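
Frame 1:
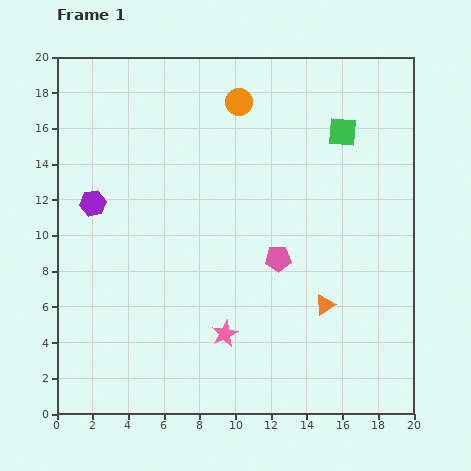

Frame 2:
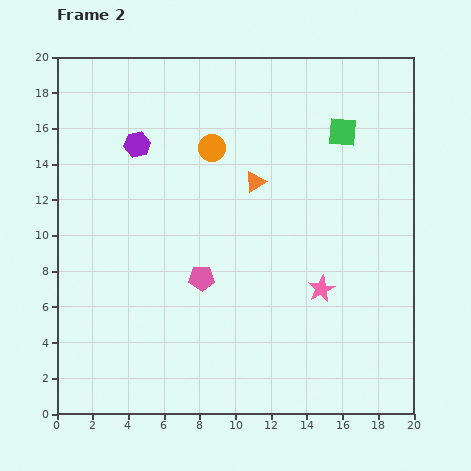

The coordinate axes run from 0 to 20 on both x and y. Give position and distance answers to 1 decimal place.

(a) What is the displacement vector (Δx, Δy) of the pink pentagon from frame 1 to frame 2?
(-4.3, -1.1)

The pink pentagon was at (12.4, 8.7) in frame 1 and (8.1, 7.6) in frame 2.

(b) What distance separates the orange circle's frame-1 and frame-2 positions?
3.0

The orange circle moved from (10.2, 17.5) to (8.7, 14.9), a distance of √(1.5² + 2.6²) ≈ 3.0.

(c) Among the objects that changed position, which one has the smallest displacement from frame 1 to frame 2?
the orange circle

(moved 3.0)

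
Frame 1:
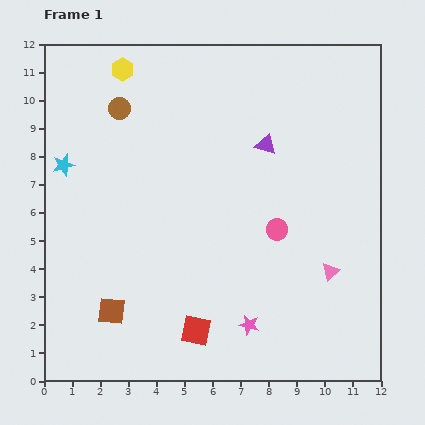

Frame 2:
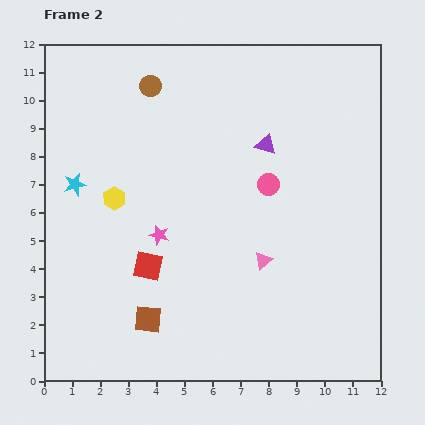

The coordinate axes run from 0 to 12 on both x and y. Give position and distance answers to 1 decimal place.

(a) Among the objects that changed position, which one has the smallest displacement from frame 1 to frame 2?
the cyan star

(moved 0.8)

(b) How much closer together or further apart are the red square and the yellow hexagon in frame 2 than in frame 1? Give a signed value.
-7.0

Distance in frame 1: 9.7. Distance in frame 2: 2.7.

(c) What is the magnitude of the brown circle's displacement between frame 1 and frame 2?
1.4

The brown circle moved from (2.7, 9.7) to (3.8, 10.5), a distance of √(1.1² + 0.8²) ≈ 1.4.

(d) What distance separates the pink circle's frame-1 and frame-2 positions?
1.6

The pink circle moved from (8.3, 5.4) to (8.0, 7.0), a distance of √(0.3² + 1.6²) ≈ 1.6.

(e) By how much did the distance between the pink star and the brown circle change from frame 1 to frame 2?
-3.7

Distance in frame 1: 9.0. Distance in frame 2: 5.3.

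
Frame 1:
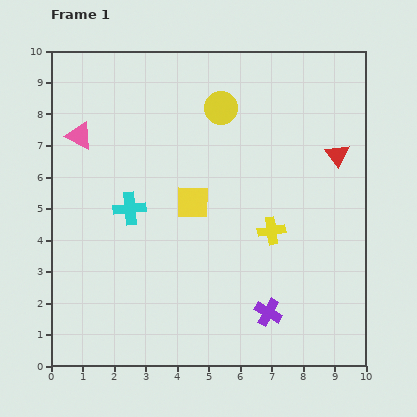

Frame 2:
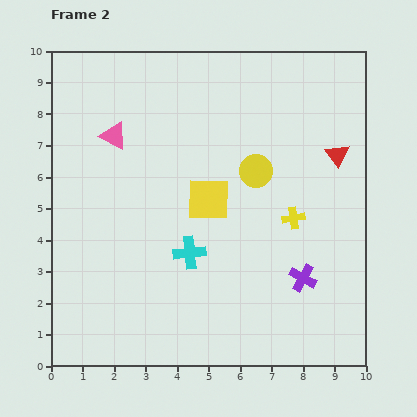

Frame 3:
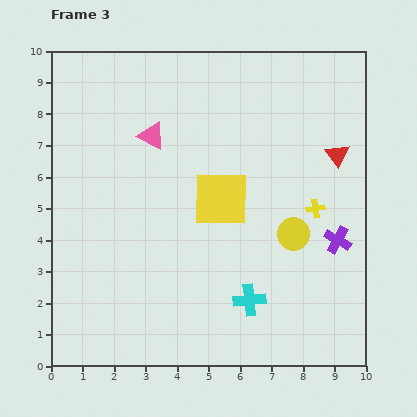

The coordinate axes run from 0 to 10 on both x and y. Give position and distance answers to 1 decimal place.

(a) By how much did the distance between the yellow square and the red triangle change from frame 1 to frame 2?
-0.5

Distance in frame 1: 4.8. Distance in frame 2: 4.3.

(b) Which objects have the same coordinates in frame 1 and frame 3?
the red triangle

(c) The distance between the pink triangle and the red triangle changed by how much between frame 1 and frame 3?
-2.3

Distance in frame 1: 8.2. Distance in frame 3: 5.9.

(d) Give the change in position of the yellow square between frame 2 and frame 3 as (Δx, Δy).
(0.4, 0.0)

The yellow square was at (5.0, 5.3) in frame 2 and (5.4, 5.3) in frame 3.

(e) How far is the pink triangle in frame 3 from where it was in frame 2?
1.2

The pink triangle moved from (2.0, 7.3) to (3.2, 7.3), a distance of √(1.2² + 0.0²) ≈ 1.2.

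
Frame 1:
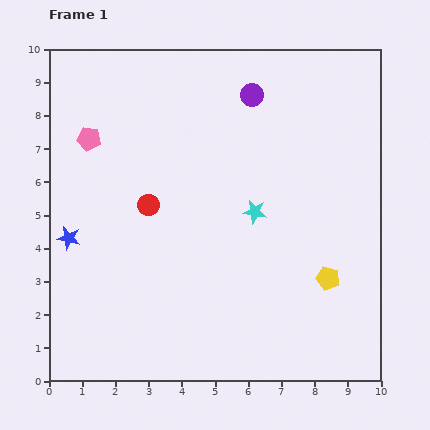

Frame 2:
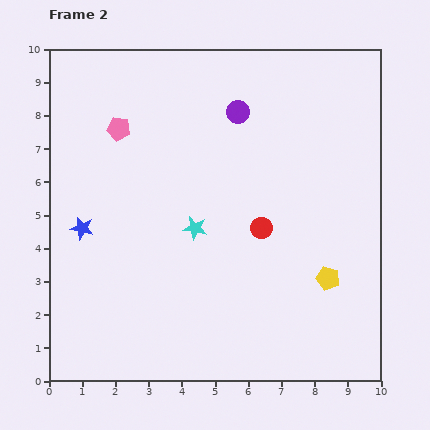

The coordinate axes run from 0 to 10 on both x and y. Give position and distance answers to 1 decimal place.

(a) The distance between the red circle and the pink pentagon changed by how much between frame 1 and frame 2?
+2.5

Distance in frame 1: 2.7. Distance in frame 2: 5.2.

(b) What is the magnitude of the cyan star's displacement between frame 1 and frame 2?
1.9

The cyan star moved from (6.2, 5.1) to (4.4, 4.6), a distance of √(1.8² + 0.5²) ≈ 1.9.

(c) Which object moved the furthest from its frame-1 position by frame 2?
the red circle

(moved 3.5; next 1.9)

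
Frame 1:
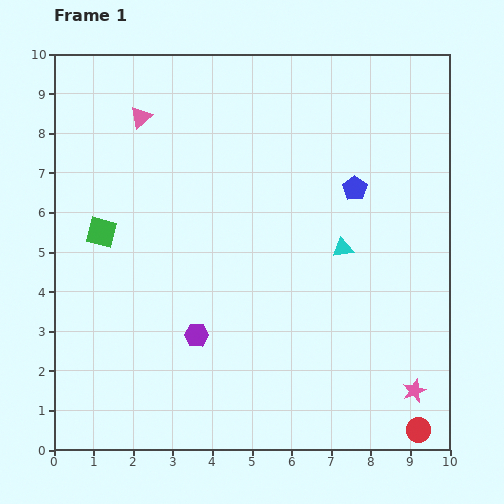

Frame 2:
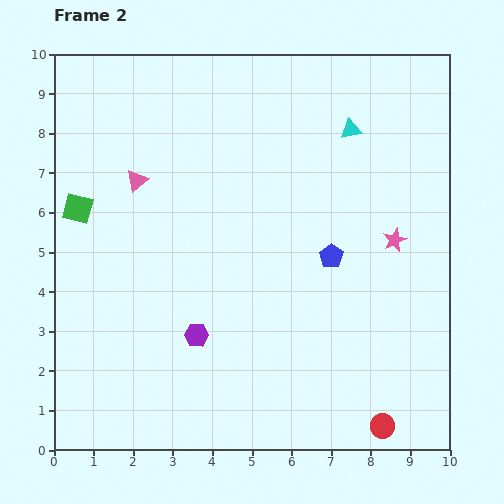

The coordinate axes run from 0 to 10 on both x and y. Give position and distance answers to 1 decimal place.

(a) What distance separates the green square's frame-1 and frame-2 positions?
0.8

The green square moved from (1.2, 5.5) to (0.6, 6.1), a distance of √(0.6² + 0.6²) ≈ 0.8.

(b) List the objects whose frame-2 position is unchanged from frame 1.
the purple hexagon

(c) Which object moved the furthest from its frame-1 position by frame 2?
the pink star

(moved 3.8; next 3.0)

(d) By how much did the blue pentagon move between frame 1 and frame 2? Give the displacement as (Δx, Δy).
(-0.6, -1.7)

The blue pentagon was at (7.6, 6.6) in frame 1 and (7.0, 4.9) in frame 2.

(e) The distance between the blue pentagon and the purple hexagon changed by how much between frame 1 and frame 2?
-1.5

Distance in frame 1: 5.4. Distance in frame 2: 3.9.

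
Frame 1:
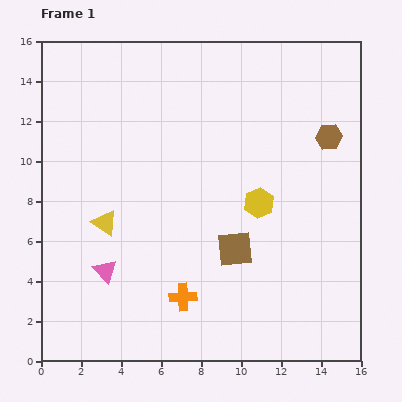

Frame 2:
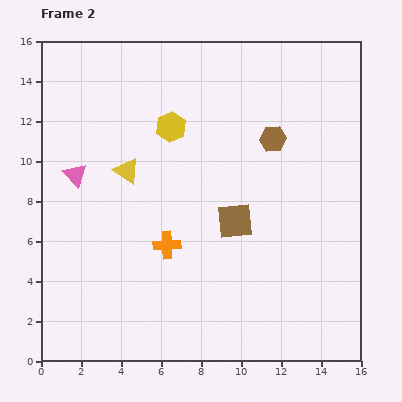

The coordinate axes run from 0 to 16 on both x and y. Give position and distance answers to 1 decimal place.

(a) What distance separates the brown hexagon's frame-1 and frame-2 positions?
2.8

The brown hexagon moved from (14.4, 11.2) to (11.6, 11.1), a distance of √(2.8² + 0.1²) ≈ 2.8.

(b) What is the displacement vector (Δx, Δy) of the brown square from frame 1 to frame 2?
(0.0, 1.4)

The brown square was at (9.7, 5.6) in frame 1 and (9.7, 7.0) in frame 2.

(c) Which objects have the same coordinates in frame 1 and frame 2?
none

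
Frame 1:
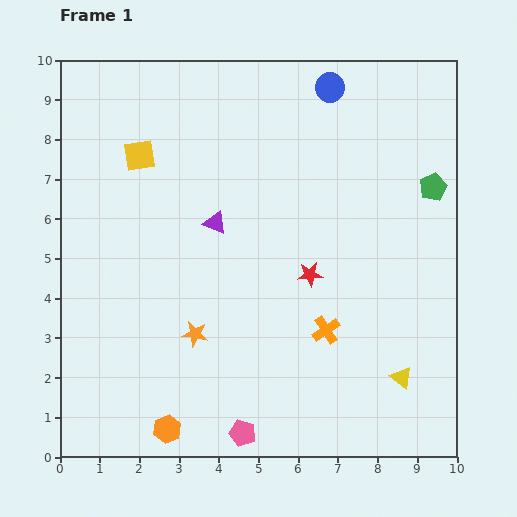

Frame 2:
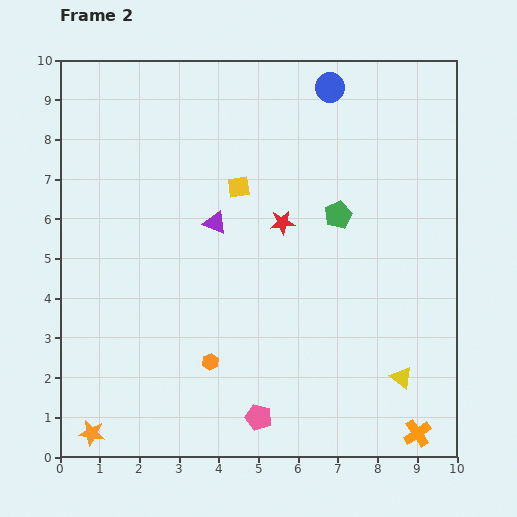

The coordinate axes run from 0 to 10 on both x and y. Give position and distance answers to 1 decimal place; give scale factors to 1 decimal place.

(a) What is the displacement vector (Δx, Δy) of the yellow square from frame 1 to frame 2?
(2.5, -0.8)

The yellow square was at (2.0, 7.6) in frame 1 and (4.5, 6.8) in frame 2.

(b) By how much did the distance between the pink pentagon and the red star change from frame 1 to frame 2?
+0.6

Distance in frame 1: 4.3. Distance in frame 2: 4.9.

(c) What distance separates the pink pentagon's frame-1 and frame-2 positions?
0.6

The pink pentagon moved from (4.6, 0.6) to (5.0, 1.0), a distance of √(0.4² + 0.4²) ≈ 0.6.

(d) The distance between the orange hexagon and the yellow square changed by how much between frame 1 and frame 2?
-2.4

Distance in frame 1: 6.9. Distance in frame 2: 4.5.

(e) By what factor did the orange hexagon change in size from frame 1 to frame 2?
0.6×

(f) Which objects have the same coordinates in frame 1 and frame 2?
the blue circle, the yellow triangle, the purple triangle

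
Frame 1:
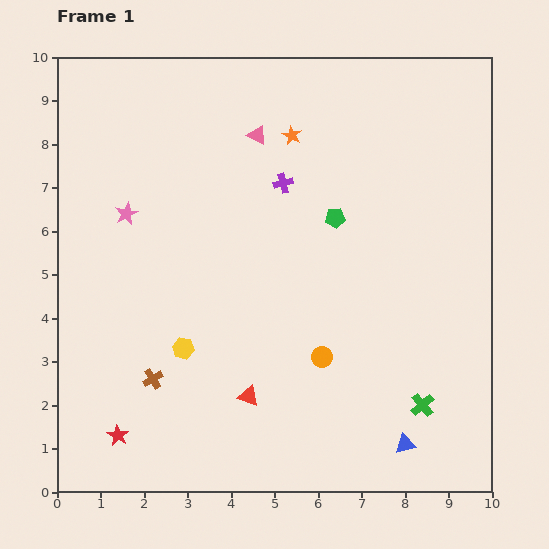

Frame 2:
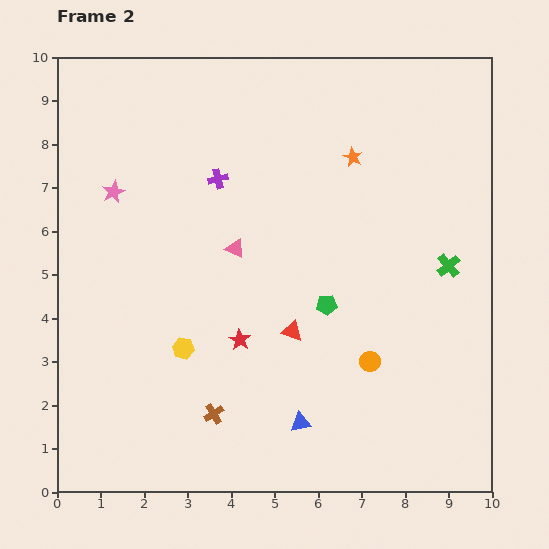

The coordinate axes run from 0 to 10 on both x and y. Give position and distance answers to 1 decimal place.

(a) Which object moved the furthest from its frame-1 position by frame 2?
the red star

(moved 3.6; next 3.3)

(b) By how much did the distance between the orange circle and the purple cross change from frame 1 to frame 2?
+1.4

Distance in frame 1: 4.1. Distance in frame 2: 5.5.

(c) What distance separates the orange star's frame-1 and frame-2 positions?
1.5

The orange star moved from (5.4, 8.2) to (6.8, 7.7), a distance of √(1.4² + 0.5²) ≈ 1.5.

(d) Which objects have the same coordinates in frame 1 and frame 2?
the yellow hexagon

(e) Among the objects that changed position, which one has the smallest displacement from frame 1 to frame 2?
the pink star

(moved 0.6)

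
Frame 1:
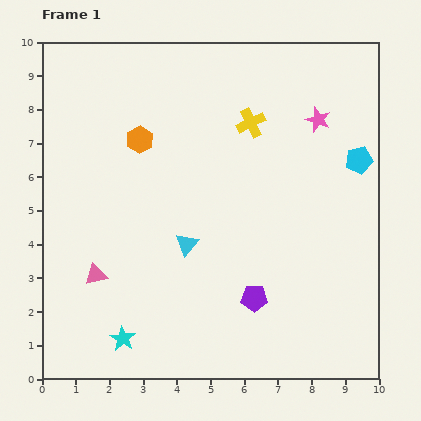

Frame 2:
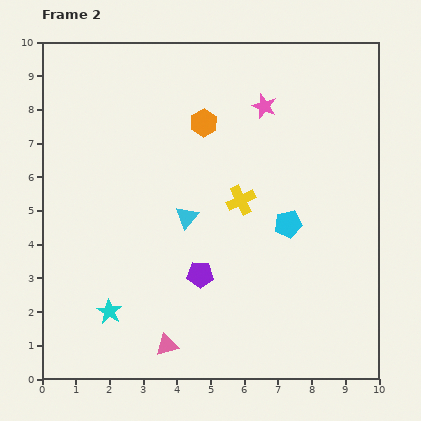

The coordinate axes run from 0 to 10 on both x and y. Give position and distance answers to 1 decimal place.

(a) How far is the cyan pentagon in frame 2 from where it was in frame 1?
2.8

The cyan pentagon moved from (9.4, 6.5) to (7.3, 4.6), a distance of √(2.1² + 1.9²) ≈ 2.8.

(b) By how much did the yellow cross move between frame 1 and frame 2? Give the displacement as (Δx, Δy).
(-0.3, -2.3)

The yellow cross was at (6.2, 7.6) in frame 1 and (5.9, 5.3) in frame 2.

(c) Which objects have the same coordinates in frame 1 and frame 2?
none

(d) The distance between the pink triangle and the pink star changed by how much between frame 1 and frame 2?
-0.3

Distance in frame 1: 8.0. Distance in frame 2: 7.7.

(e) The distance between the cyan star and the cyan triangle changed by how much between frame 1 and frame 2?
+0.2

Distance in frame 1: 3.4. Distance in frame 2: 3.6.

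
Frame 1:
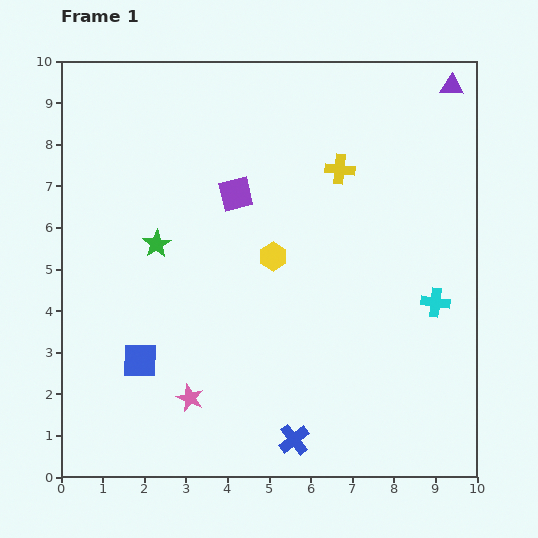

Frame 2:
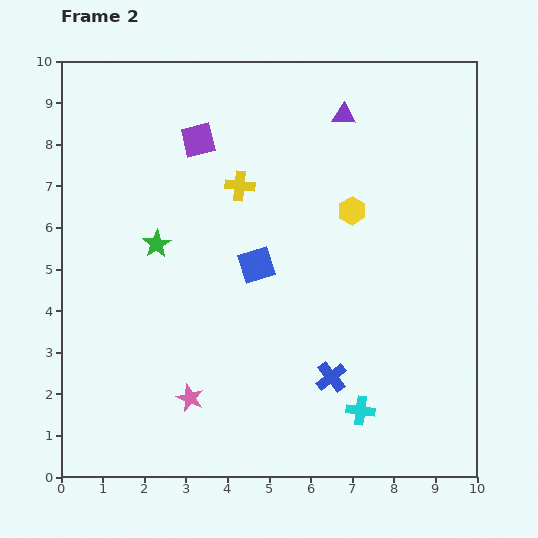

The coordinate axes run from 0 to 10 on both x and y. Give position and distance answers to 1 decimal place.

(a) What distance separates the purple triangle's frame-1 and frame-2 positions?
2.7

The purple triangle moved from (9.4, 9.4) to (6.8, 8.7), a distance of √(2.6² + 0.7²) ≈ 2.7.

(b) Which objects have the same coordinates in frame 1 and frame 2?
the green star, the pink star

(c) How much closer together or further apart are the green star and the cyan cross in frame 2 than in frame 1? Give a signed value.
-0.5

Distance in frame 1: 6.8. Distance in frame 2: 6.3.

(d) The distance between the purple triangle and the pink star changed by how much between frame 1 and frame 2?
-2.1

Distance in frame 1: 9.8. Distance in frame 2: 7.7.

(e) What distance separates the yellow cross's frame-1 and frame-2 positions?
2.4

The yellow cross moved from (6.7, 7.4) to (4.3, 7.0), a distance of √(2.4² + 0.4²) ≈ 2.4.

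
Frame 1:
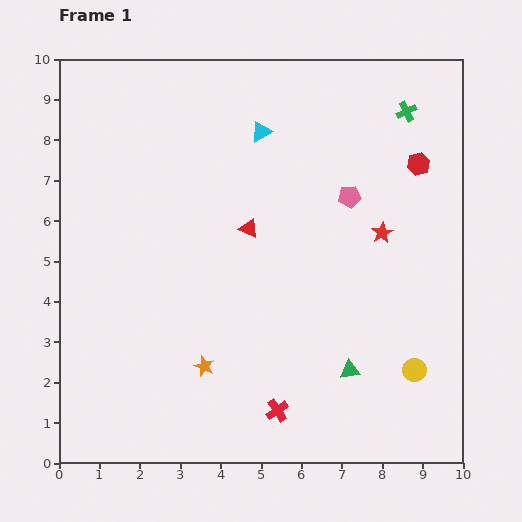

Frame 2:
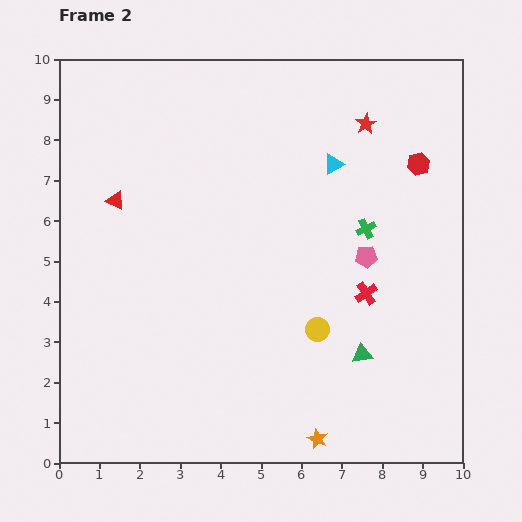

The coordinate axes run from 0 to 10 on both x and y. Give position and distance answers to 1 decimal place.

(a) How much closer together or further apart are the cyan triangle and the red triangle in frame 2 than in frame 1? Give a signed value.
+3.1

Distance in frame 1: 2.4. Distance in frame 2: 5.5.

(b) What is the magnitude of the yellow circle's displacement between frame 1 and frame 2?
2.6

The yellow circle moved from (8.8, 2.3) to (6.4, 3.3), a distance of √(2.4² + 1.0²) ≈ 2.6.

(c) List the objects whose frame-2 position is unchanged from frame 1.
the red hexagon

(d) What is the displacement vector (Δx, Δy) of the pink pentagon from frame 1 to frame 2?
(0.4, -1.5)

The pink pentagon was at (7.2, 6.6) in frame 1 and (7.6, 5.1) in frame 2.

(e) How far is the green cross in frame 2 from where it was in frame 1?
3.1

The green cross moved from (8.6, 8.7) to (7.6, 5.8), a distance of √(1.0² + 2.9²) ≈ 3.1.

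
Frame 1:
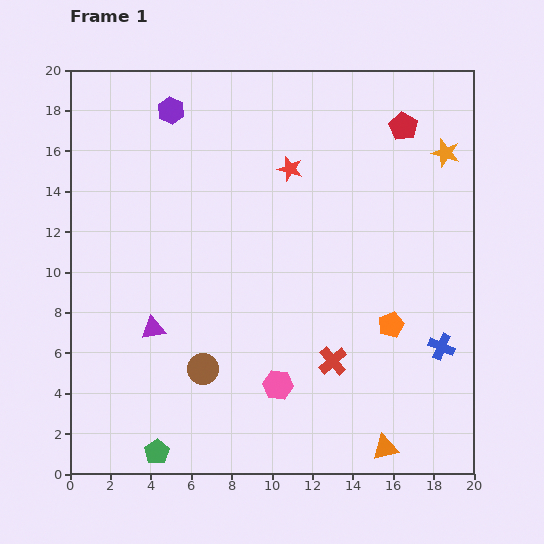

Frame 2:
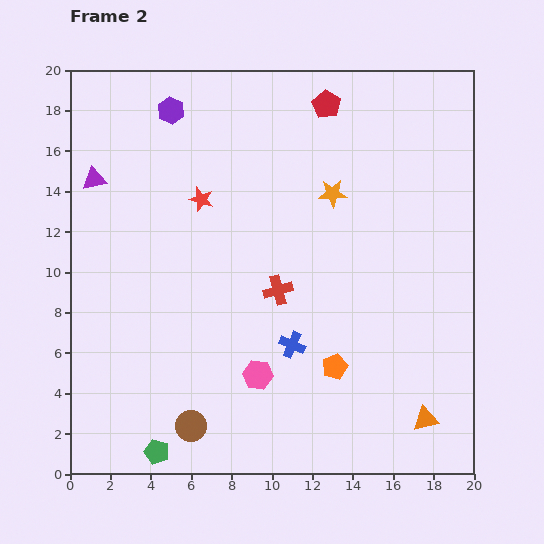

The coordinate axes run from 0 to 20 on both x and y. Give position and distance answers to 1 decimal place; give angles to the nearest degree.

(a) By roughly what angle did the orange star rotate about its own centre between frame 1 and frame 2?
20° counter-clockwise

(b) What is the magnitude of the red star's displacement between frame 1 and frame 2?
4.6

The red star moved from (10.9, 15.1) to (6.5, 13.6), a distance of √(4.4² + 1.5²) ≈ 4.6.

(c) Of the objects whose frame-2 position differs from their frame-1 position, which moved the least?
the pink hexagon

(moved 1.1)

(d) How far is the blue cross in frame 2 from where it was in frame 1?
7.4

The blue cross moved from (18.4, 6.3) to (11.0, 6.4), a distance of √(7.4² + 0.1²) ≈ 7.4.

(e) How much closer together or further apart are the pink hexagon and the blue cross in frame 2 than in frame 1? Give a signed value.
-6.0

Distance in frame 1: 8.3. Distance in frame 2: 2.3.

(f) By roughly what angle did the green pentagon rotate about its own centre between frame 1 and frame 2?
21° counter-clockwise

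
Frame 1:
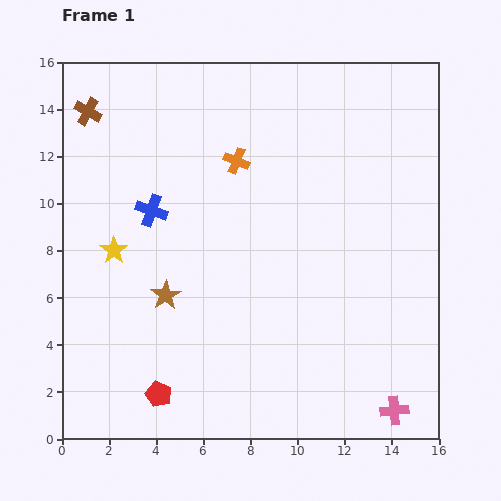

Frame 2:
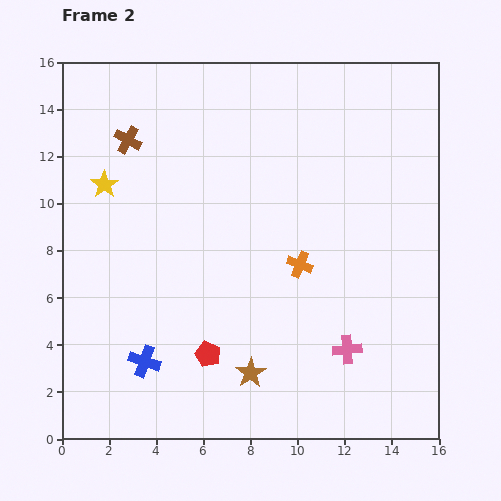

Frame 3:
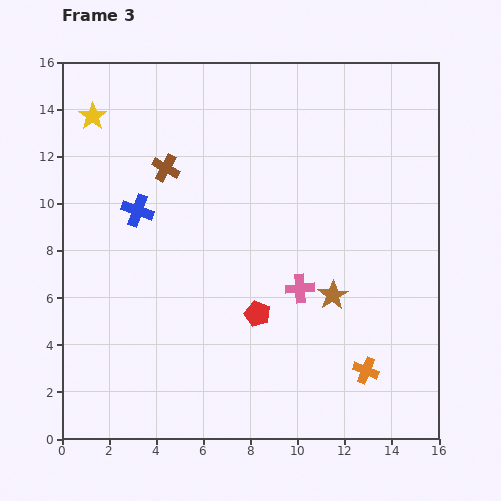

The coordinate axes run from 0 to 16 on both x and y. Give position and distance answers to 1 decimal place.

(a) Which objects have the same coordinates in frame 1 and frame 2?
none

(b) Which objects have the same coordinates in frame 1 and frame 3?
none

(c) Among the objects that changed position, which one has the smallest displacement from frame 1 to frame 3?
the blue cross

(moved 0.6)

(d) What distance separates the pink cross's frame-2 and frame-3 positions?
3.3

The pink cross moved from (12.1, 3.8) to (10.1, 6.4), a distance of √(2.0² + 2.6²) ≈ 3.3.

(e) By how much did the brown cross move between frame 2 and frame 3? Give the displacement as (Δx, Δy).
(1.6, -1.2)

The brown cross was at (2.8, 12.7) in frame 2 and (4.4, 11.5) in frame 3.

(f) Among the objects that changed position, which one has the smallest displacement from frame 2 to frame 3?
the brown cross

(moved 2.0)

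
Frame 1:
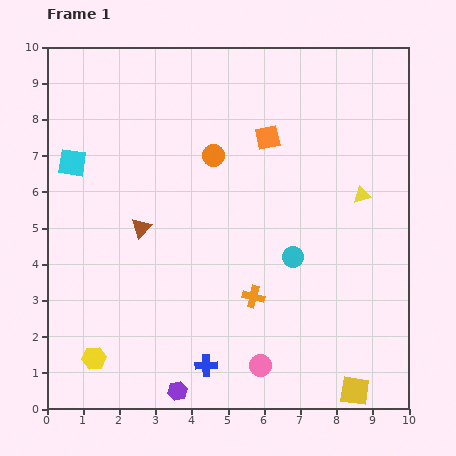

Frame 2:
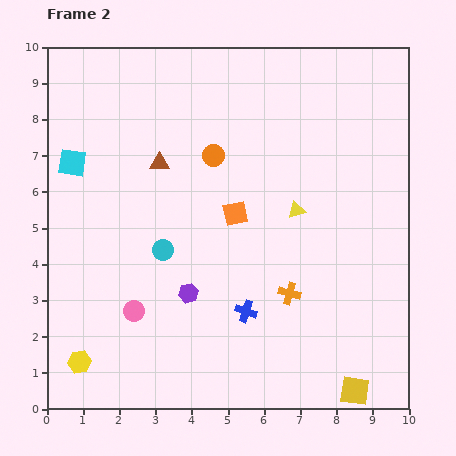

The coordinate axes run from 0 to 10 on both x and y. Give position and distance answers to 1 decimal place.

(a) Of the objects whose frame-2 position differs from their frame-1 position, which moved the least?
the yellow hexagon

(moved 0.4)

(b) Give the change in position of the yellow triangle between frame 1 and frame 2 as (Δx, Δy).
(-1.8, -0.4)

The yellow triangle was at (8.7, 5.9) in frame 1 and (6.9, 5.5) in frame 2.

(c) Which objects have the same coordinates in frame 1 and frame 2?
the cyan square, the yellow square, the orange circle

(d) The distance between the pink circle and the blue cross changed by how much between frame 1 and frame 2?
+1.6

Distance in frame 1: 1.5. Distance in frame 2: 3.1.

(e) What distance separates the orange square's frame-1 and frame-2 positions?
2.3

The orange square moved from (6.1, 7.5) to (5.2, 5.4), a distance of √(0.9² + 2.1²) ≈ 2.3.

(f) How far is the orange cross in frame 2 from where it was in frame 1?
1.0

The orange cross moved from (5.7, 3.1) to (6.7, 3.2), a distance of √(1.0² + 0.1²) ≈ 1.0.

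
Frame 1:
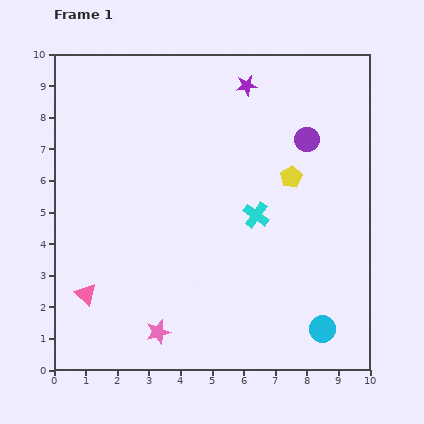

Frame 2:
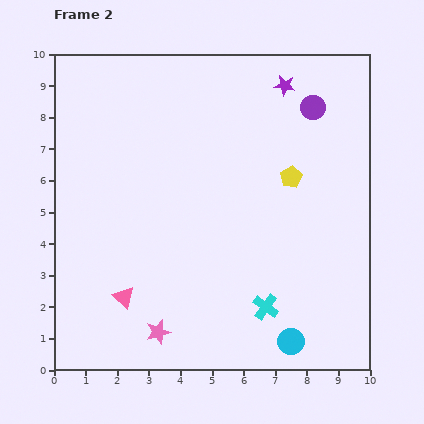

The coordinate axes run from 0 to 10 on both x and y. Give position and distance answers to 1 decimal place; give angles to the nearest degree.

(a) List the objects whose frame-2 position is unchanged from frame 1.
the pink star, the yellow pentagon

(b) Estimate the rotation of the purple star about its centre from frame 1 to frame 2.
17° clockwise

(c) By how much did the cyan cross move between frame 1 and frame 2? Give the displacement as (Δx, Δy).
(0.3, -2.9)

The cyan cross was at (6.4, 4.9) in frame 1 and (6.7, 2.0) in frame 2.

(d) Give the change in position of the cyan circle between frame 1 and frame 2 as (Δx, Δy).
(-1.0, -0.4)

The cyan circle was at (8.5, 1.3) in frame 1 and (7.5, 0.9) in frame 2.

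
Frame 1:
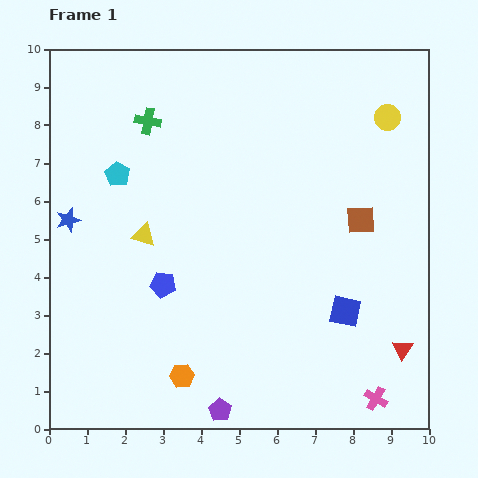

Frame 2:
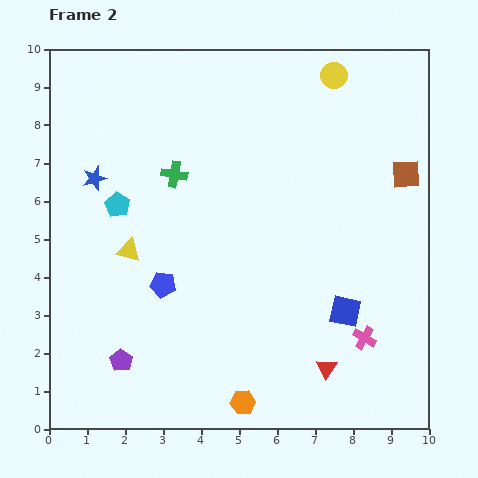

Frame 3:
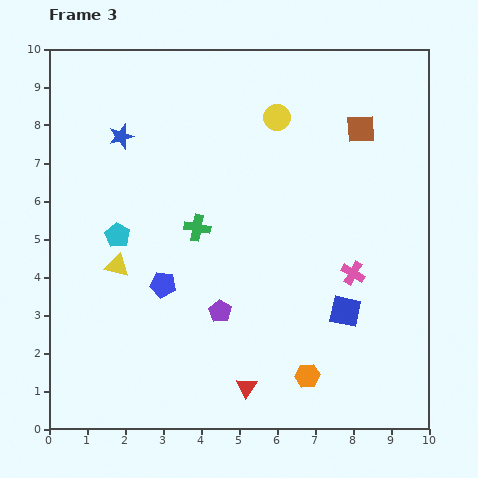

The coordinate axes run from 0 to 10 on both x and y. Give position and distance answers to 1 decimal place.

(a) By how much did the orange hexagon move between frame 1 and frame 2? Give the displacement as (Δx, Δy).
(1.6, -0.7)

The orange hexagon was at (3.5, 1.4) in frame 1 and (5.1, 0.7) in frame 2.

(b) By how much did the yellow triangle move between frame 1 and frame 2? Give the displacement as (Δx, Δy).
(-0.4, -0.4)

The yellow triangle was at (2.5, 5.1) in frame 1 and (2.1, 4.7) in frame 2.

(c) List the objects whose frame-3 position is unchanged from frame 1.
the blue square, the blue pentagon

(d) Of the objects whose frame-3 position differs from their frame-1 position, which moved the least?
the yellow triangle

(moved 1.1)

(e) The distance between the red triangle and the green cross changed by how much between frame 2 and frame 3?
-2.1

Distance in frame 2: 6.5. Distance in frame 3: 4.4.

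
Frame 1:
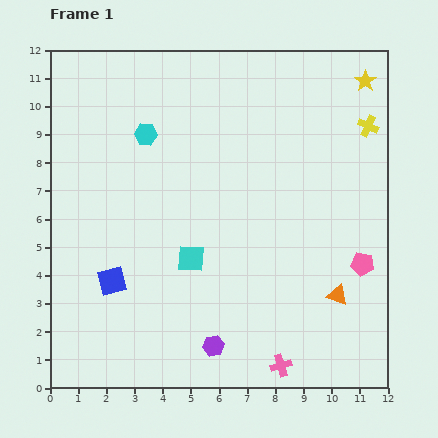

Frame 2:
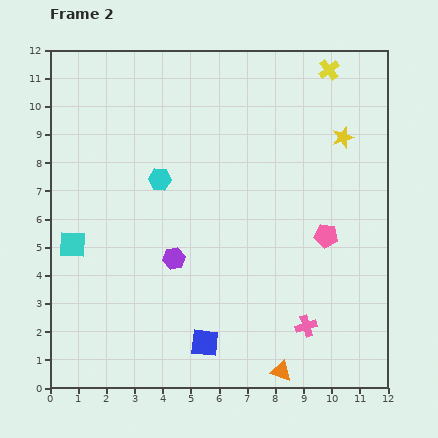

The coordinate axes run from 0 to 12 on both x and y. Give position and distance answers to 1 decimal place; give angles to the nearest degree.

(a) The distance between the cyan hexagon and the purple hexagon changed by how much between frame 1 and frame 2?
-5.1

Distance in frame 1: 7.9. Distance in frame 2: 2.8.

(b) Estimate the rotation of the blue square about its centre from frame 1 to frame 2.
19° clockwise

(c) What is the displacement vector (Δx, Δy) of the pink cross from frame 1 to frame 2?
(0.9, 1.4)

The pink cross was at (8.2, 0.8) in frame 1 and (9.1, 2.2) in frame 2.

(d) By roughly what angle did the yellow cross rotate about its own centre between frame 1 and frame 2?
27° clockwise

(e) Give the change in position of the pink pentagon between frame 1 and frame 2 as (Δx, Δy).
(-1.3, 1.0)

The pink pentagon was at (11.1, 4.4) in frame 1 and (9.8, 5.4) in frame 2.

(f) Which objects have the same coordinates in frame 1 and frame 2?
none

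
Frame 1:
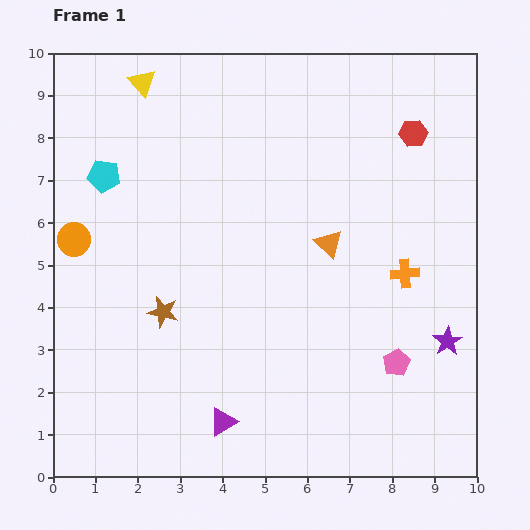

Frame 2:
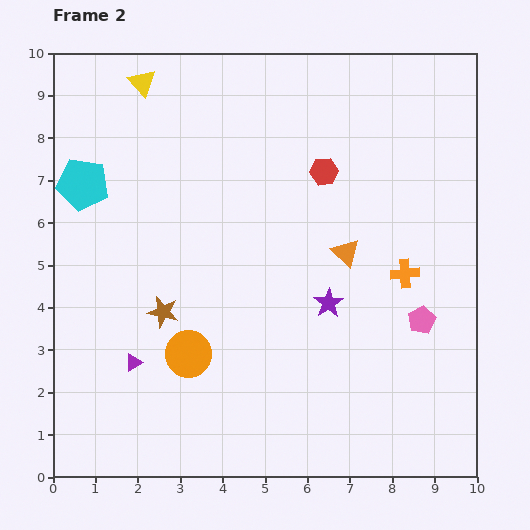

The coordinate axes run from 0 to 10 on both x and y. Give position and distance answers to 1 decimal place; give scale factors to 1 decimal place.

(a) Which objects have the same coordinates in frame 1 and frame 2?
the brown star, the orange cross, the yellow triangle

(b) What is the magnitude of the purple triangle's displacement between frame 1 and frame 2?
2.5

The purple triangle moved from (4.0, 1.3) to (1.9, 2.7), a distance of √(2.1² + 1.4²) ≈ 2.5.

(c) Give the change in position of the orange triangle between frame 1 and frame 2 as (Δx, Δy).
(0.4, -0.2)

The orange triangle was at (6.5, 5.5) in frame 1 and (6.9, 5.3) in frame 2.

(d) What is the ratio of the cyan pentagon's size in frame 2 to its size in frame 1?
1.6×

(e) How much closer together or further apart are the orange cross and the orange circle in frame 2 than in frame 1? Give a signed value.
-2.4

Distance in frame 1: 7.8. Distance in frame 2: 5.4.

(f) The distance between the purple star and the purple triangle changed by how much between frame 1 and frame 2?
-0.8

Distance in frame 1: 5.6. Distance in frame 2: 4.8.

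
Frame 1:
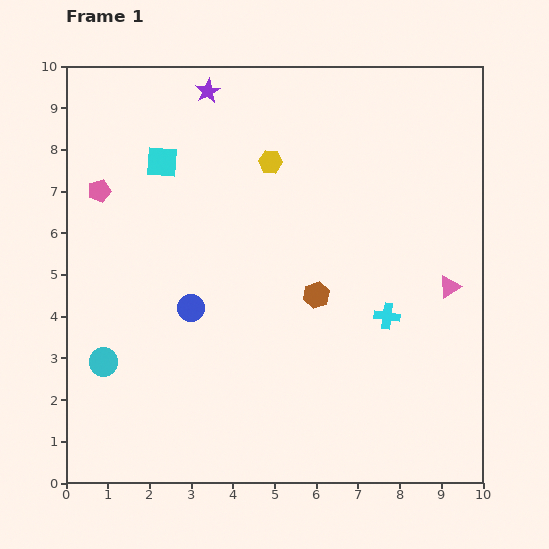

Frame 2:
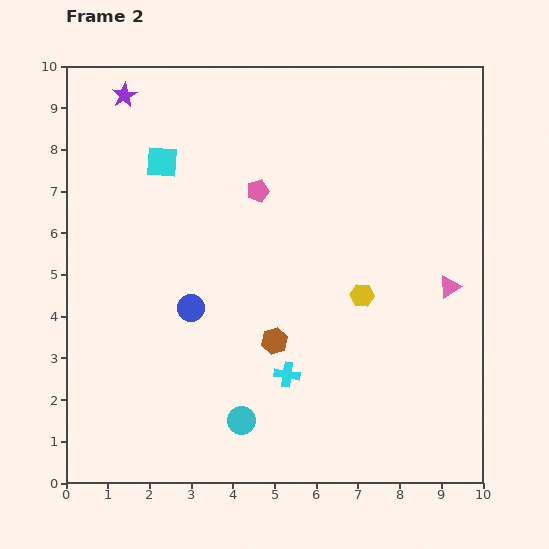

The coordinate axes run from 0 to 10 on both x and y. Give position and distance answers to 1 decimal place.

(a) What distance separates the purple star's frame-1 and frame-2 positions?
2.0

The purple star moved from (3.4, 9.4) to (1.4, 9.3), a distance of √(2.0² + 0.1²) ≈ 2.0.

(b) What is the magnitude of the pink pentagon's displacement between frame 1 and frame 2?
3.8

The pink pentagon moved from (0.8, 7.0) to (4.6, 7.0), a distance of √(3.8² + 0.0²) ≈ 3.8.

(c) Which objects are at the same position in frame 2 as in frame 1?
the pink triangle, the blue circle, the cyan square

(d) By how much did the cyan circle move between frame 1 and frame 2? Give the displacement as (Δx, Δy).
(3.3, -1.4)

The cyan circle was at (0.9, 2.9) in frame 1 and (4.2, 1.5) in frame 2.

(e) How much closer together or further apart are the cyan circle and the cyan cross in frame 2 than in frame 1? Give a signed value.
-5.3

Distance in frame 1: 6.9. Distance in frame 2: 1.6.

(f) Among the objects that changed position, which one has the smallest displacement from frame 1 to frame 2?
the brown hexagon

(moved 1.5)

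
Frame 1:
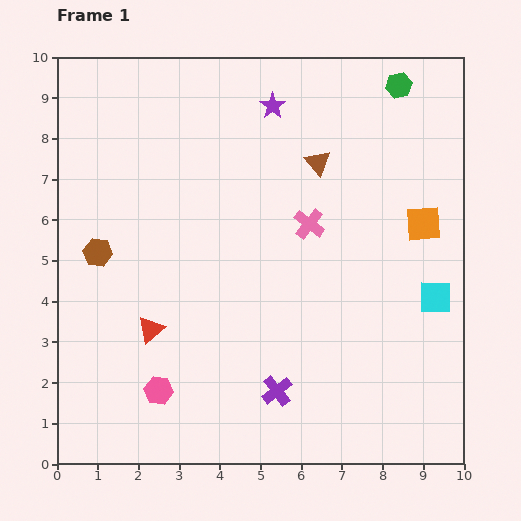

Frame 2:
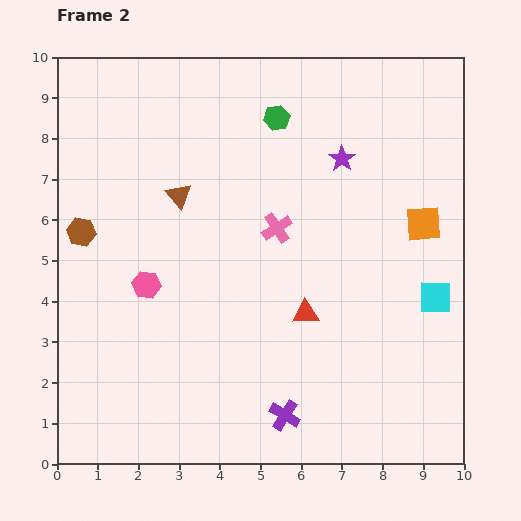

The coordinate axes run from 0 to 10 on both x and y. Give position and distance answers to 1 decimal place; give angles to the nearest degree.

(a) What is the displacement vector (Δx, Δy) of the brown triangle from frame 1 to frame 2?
(-3.4, -0.8)

The brown triangle was at (6.4, 7.4) in frame 1 and (3.0, 6.6) in frame 2.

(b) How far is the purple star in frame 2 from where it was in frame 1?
2.1

The purple star moved from (5.3, 8.8) to (7.0, 7.5), a distance of √(1.7² + 1.3²) ≈ 2.1.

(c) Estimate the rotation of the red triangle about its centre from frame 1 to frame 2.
39° clockwise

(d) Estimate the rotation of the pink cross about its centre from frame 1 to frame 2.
19° clockwise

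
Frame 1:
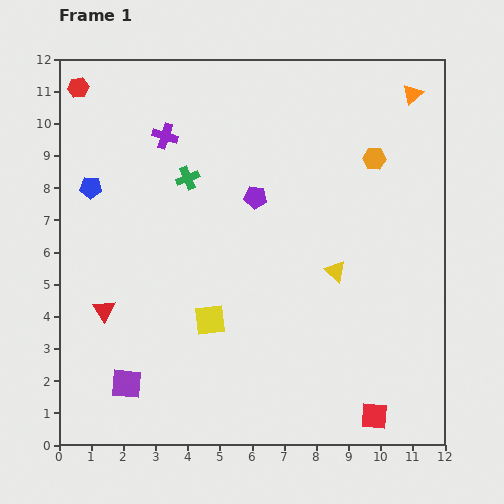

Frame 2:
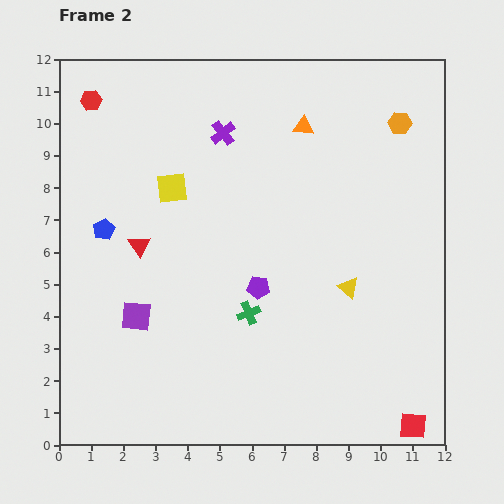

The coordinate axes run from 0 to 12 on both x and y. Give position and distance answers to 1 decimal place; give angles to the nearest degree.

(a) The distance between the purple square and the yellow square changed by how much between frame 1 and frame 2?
+0.8

Distance in frame 1: 3.3. Distance in frame 2: 4.1.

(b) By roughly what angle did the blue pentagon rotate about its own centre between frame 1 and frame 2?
31° counter-clockwise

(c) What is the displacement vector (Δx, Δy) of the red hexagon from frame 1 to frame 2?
(0.4, -0.4)

The red hexagon was at (0.6, 11.1) in frame 1 and (1.0, 10.7) in frame 2.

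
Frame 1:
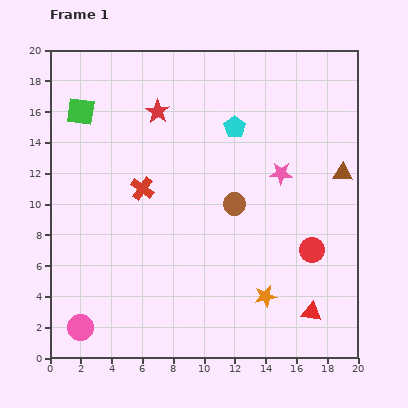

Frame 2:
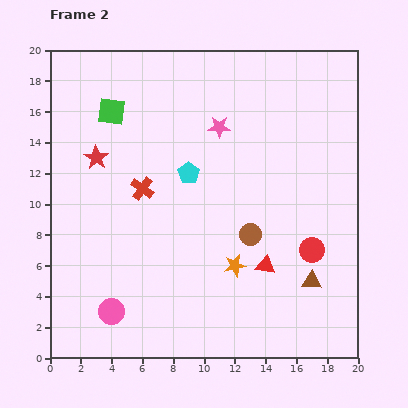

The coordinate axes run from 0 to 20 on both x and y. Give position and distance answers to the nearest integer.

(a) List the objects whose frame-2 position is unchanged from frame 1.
the red circle, the red cross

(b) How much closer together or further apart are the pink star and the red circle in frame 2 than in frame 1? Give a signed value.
+5

Distance in frame 1: 5. Distance in frame 2: 10.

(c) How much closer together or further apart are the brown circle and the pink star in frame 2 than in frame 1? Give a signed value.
+3

Distance in frame 1: 4. Distance in frame 2: 7.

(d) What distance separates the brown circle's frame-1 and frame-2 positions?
2

The brown circle moved from (12, 10) to (13, 8), a distance of √(1² + 2²) ≈ 2.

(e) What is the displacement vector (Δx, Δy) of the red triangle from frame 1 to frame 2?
(-3, 3)

The red triangle was at (17, 3) in frame 1 and (14, 6) in frame 2.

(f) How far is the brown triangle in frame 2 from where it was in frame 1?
7

The brown triangle moved from (19, 12) to (17, 5), a distance of √(2² + 7²) ≈ 7.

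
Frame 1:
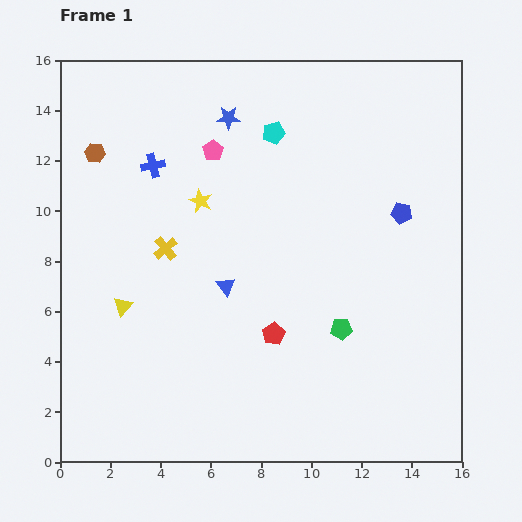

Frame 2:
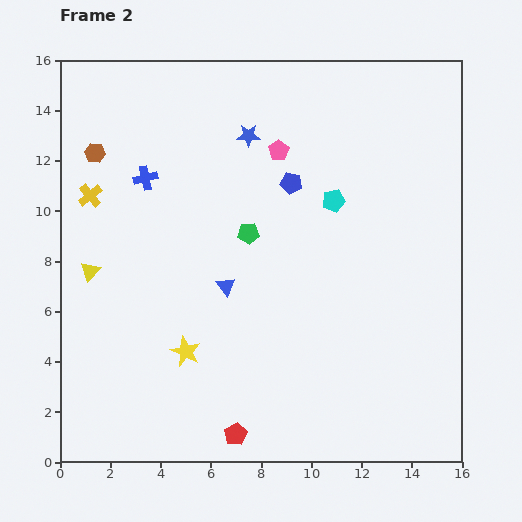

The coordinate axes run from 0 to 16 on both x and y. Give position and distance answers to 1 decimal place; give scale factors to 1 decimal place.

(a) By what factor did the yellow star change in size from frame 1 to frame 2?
1.3×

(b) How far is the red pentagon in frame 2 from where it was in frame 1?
4.3

The red pentagon moved from (8.5, 5.1) to (7.0, 1.1), a distance of √(1.5² + 4.0²) ≈ 4.3.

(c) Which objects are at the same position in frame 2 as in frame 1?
the blue triangle, the brown hexagon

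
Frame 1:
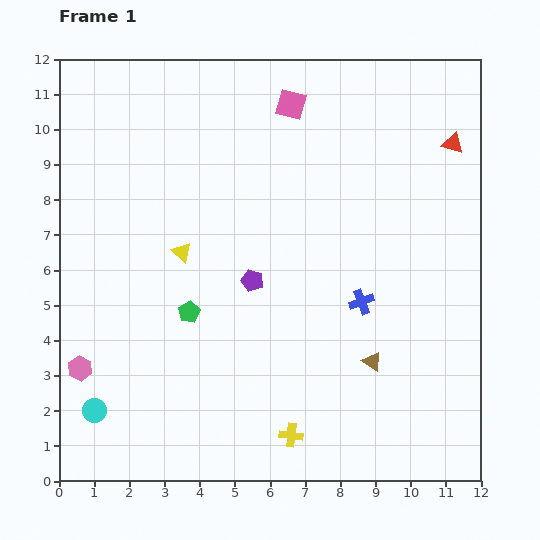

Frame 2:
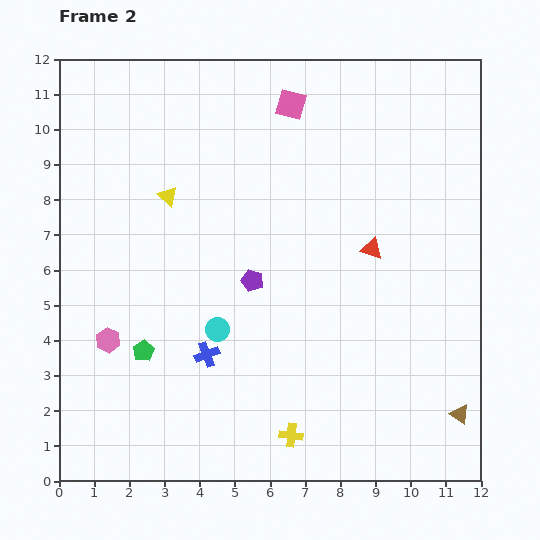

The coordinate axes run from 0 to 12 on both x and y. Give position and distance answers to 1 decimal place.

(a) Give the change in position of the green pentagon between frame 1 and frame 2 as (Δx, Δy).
(-1.3, -1.1)

The green pentagon was at (3.7, 4.8) in frame 1 and (2.4, 3.7) in frame 2.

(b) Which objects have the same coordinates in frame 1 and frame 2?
the purple pentagon, the pink square, the yellow cross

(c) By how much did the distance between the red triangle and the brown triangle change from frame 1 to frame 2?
-1.3

Distance in frame 1: 6.6. Distance in frame 2: 5.3.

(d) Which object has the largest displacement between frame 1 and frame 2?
the blue cross

(moved 4.6; next 4.2)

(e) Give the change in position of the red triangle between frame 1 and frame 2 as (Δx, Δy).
(-2.3, -3.0)

The red triangle was at (11.2, 9.6) in frame 1 and (8.9, 6.6) in frame 2.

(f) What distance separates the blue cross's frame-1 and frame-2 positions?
4.6

The blue cross moved from (8.6, 5.1) to (4.2, 3.6), a distance of √(4.4² + 1.5²) ≈ 4.6.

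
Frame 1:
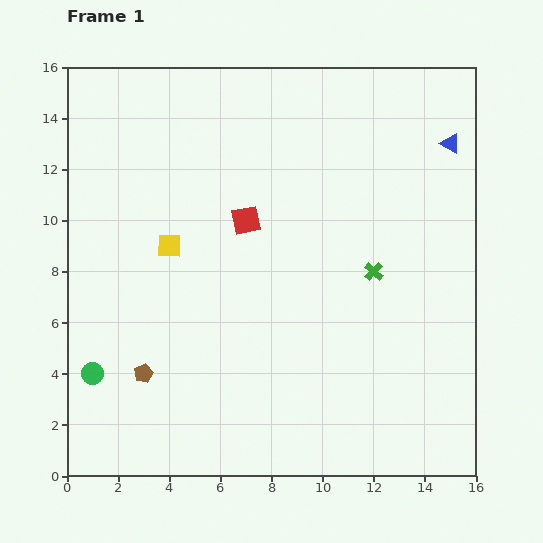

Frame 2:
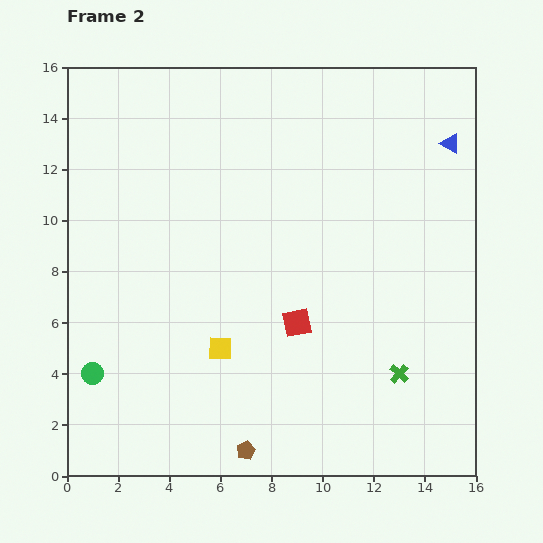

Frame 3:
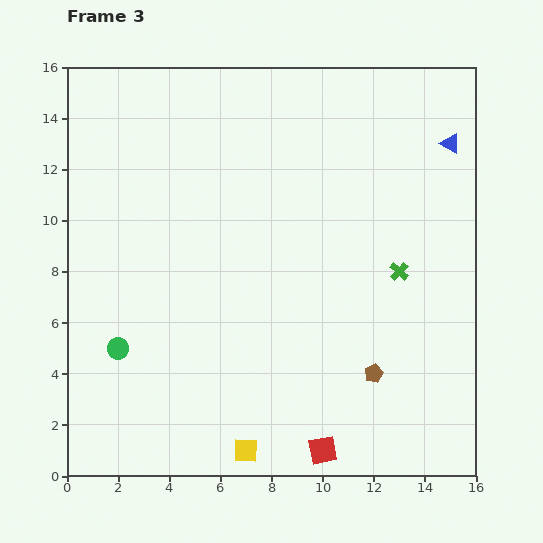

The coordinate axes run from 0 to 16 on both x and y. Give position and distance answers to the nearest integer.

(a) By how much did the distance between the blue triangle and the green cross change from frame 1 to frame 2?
+3

Distance in frame 1: 6. Distance in frame 2: 9.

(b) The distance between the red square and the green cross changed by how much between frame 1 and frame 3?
+3

Distance in frame 1: 5. Distance in frame 3: 8.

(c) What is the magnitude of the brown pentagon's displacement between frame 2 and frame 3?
6

The brown pentagon moved from (7, 1) to (12, 4), a distance of √(5² + 3²) ≈ 6.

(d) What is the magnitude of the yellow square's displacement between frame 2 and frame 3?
4

The yellow square moved from (6, 5) to (7, 1), a distance of √(1² + 4²) ≈ 4.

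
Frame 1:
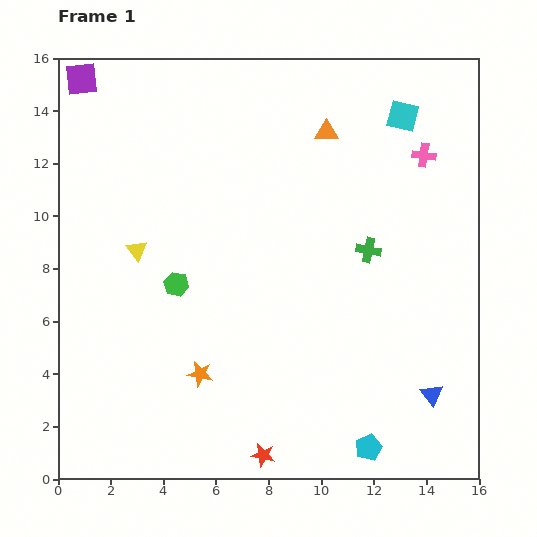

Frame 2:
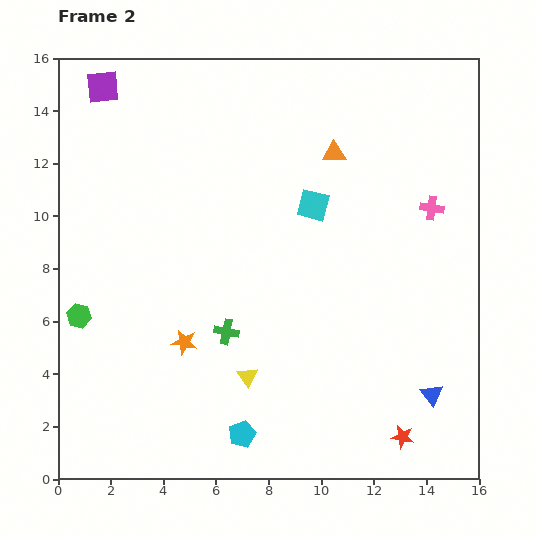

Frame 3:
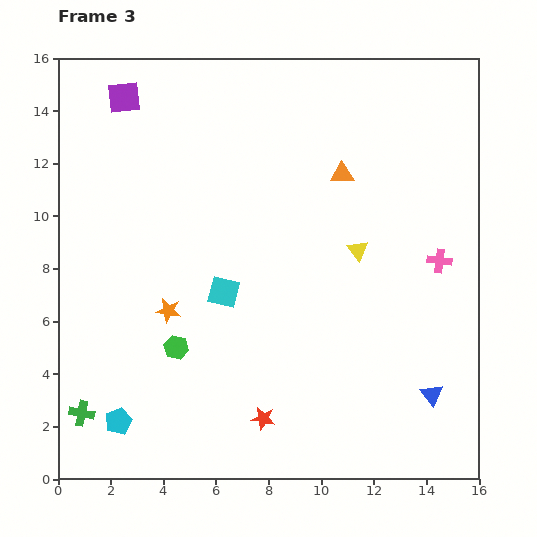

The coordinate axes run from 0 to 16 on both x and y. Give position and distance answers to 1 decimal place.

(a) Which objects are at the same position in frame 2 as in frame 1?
the blue triangle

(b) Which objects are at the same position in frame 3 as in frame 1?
the blue triangle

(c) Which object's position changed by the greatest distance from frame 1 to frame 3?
the green cross

(moved 12.5; next 9.6)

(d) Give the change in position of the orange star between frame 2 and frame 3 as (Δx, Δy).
(-0.6, 1.2)

The orange star was at (4.8, 5.2) in frame 2 and (4.2, 6.4) in frame 3.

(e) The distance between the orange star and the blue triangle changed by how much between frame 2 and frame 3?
+0.9

Distance in frame 2: 9.6. Distance in frame 3: 10.5.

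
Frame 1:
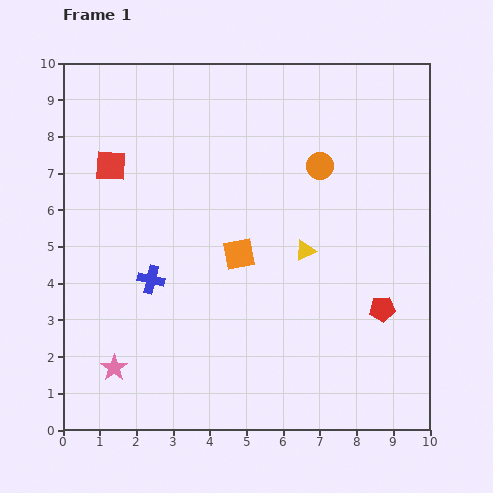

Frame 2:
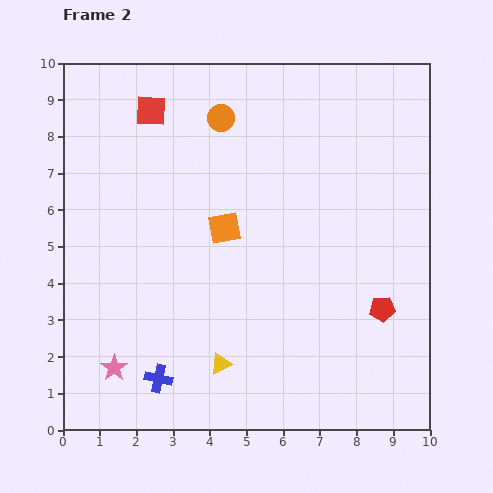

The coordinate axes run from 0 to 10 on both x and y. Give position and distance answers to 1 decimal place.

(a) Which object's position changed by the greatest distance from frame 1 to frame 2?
the yellow triangle

(moved 3.9; next 3.0)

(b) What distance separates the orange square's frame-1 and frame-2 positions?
0.8

The orange square moved from (4.8, 4.8) to (4.4, 5.5), a distance of √(0.4² + 0.7²) ≈ 0.8.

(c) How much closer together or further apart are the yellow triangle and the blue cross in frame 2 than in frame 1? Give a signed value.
-2.6

Distance in frame 1: 4.3. Distance in frame 2: 1.7.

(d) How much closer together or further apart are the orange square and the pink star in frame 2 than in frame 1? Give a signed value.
+0.2

Distance in frame 1: 4.6. Distance in frame 2: 4.8.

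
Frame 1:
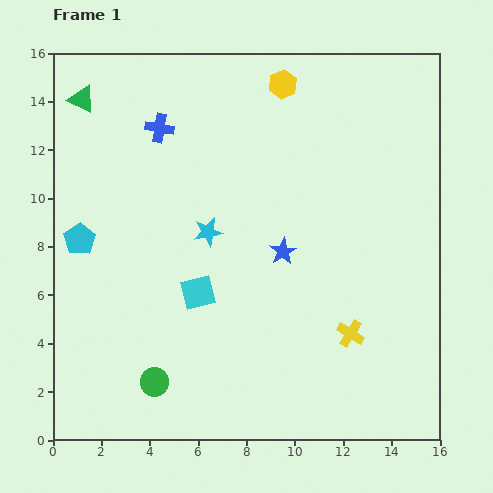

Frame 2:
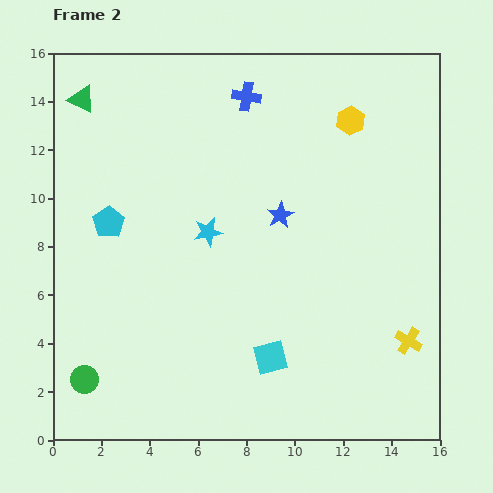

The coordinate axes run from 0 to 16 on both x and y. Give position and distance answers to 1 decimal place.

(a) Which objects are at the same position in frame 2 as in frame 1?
the green triangle, the cyan star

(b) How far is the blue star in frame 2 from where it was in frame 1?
1.5

The blue star moved from (9.5, 7.8) to (9.4, 9.3), a distance of √(0.1² + 1.5²) ≈ 1.5.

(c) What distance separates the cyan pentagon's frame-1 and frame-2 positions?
1.4

The cyan pentagon moved from (1.1, 8.3) to (2.3, 9.0), a distance of √(1.2² + 0.7²) ≈ 1.4.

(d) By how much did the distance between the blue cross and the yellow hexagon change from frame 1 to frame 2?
-1.0

Distance in frame 1: 5.4. Distance in frame 2: 4.4.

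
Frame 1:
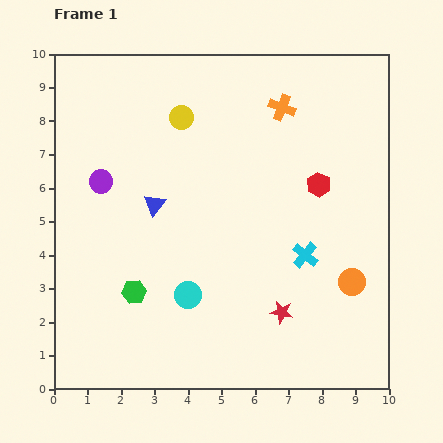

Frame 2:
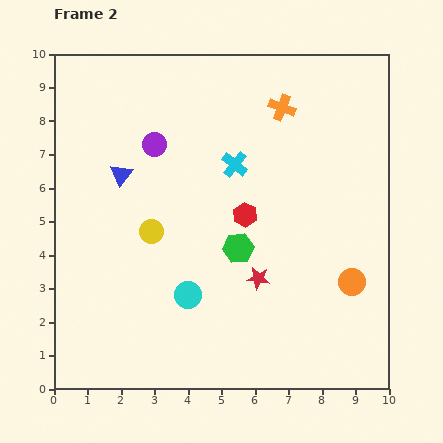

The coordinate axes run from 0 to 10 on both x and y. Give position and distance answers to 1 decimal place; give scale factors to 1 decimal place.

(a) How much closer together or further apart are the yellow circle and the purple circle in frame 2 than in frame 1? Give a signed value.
-0.5

Distance in frame 1: 3.1. Distance in frame 2: 2.6.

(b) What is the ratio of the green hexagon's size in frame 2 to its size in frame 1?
1.3×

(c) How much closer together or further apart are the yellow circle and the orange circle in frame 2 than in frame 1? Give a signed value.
-0.9

Distance in frame 1: 7.1. Distance in frame 2: 6.2.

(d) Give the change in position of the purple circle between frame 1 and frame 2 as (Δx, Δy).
(1.6, 1.1)

The purple circle was at (1.4, 6.2) in frame 1 and (3.0, 7.3) in frame 2.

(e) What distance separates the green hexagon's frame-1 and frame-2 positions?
3.4

The green hexagon moved from (2.4, 2.9) to (5.5, 4.2), a distance of √(3.1² + 1.3²) ≈ 3.4.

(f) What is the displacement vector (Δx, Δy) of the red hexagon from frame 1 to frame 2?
(-2.2, -0.9)

The red hexagon was at (7.9, 6.1) in frame 1 and (5.7, 5.2) in frame 2.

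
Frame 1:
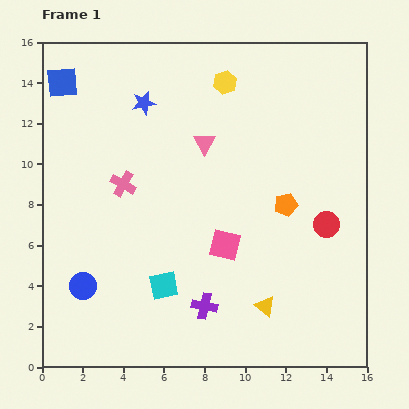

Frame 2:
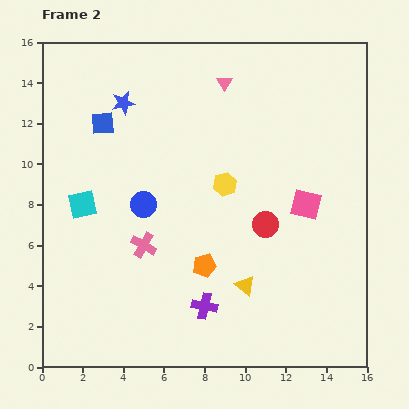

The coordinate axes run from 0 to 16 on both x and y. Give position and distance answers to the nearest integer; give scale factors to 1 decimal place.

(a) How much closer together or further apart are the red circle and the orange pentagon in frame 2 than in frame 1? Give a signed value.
+2

Distance in frame 1: 2. Distance in frame 2: 4.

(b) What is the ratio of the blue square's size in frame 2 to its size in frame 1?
0.7×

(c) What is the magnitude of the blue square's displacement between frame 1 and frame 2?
3

The blue square moved from (1, 14) to (3, 12), a distance of √(2² + 2²) ≈ 3.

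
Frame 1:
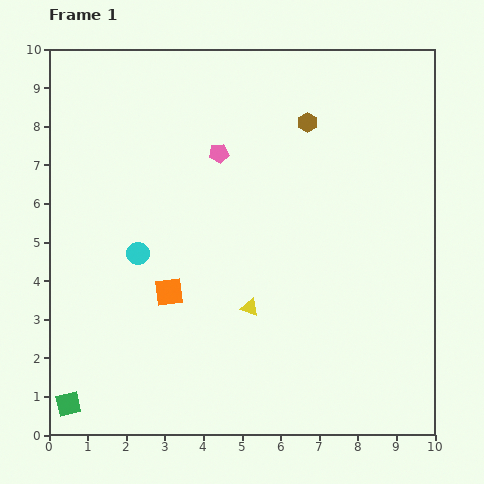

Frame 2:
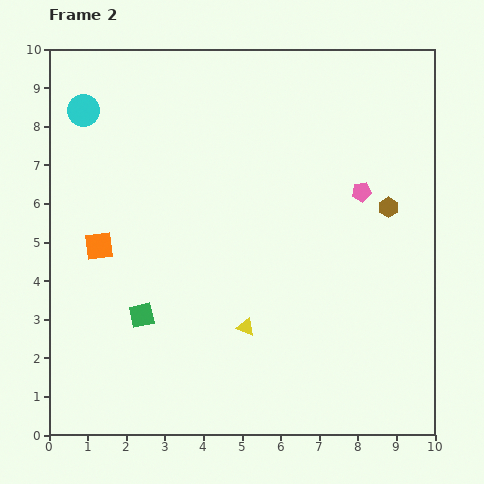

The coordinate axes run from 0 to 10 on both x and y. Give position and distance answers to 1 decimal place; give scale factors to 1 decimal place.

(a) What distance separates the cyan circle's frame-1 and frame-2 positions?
4.0

The cyan circle moved from (2.3, 4.7) to (0.9, 8.4), a distance of √(1.4² + 3.7²) ≈ 4.0.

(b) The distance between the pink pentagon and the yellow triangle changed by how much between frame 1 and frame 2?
+0.5

Distance in frame 1: 4.1. Distance in frame 2: 4.6.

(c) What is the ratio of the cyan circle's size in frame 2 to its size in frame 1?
1.4×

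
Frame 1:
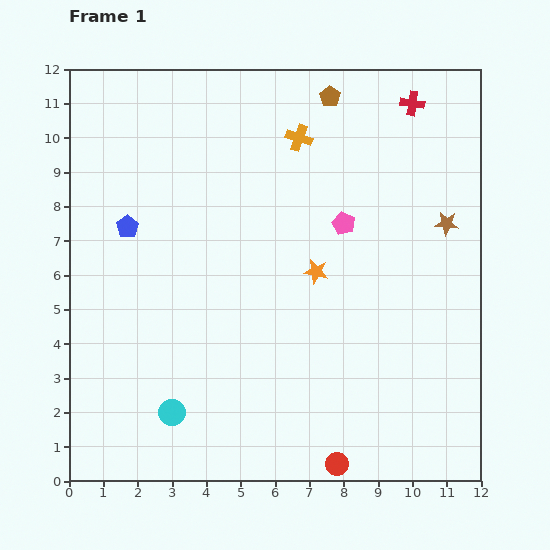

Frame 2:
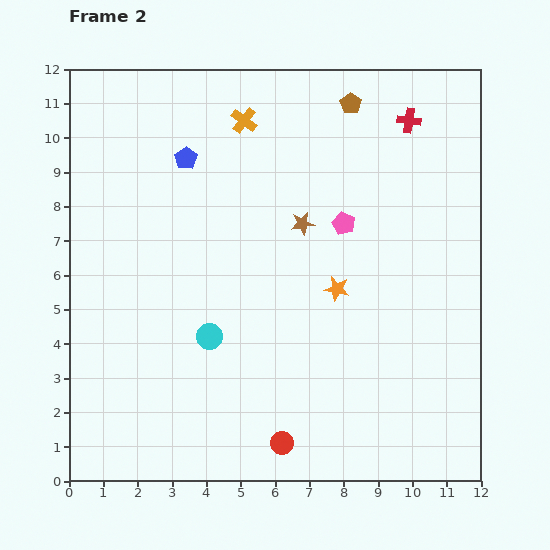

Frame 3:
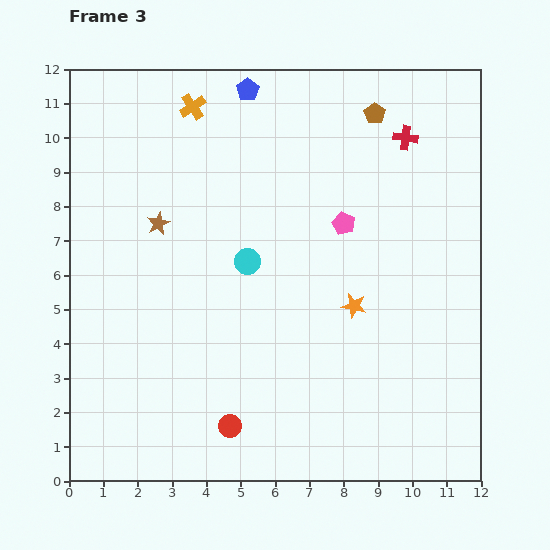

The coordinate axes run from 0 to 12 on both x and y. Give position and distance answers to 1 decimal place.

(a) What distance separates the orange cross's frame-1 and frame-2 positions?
1.7

The orange cross moved from (6.7, 10.0) to (5.1, 10.5), a distance of √(1.6² + 0.5²) ≈ 1.7.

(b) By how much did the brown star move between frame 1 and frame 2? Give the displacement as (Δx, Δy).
(-4.2, 0.0)

The brown star was at (11.0, 7.5) in frame 1 and (6.8, 7.5) in frame 2.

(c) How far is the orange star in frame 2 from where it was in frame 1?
0.8

The orange star moved from (7.2, 6.1) to (7.8, 5.6), a distance of √(0.6² + 0.5²) ≈ 0.8.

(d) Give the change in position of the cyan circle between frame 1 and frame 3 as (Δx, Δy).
(2.2, 4.4)

The cyan circle was at (3.0, 2.0) in frame 1 and (5.2, 6.4) in frame 3.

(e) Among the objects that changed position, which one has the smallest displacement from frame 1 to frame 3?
the red cross

(moved 1.0)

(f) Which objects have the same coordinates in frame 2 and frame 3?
the pink pentagon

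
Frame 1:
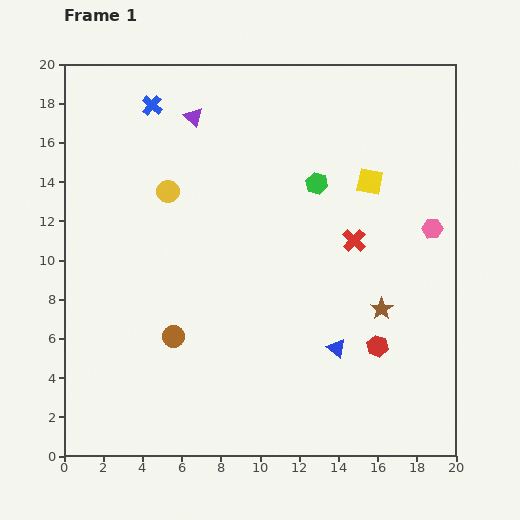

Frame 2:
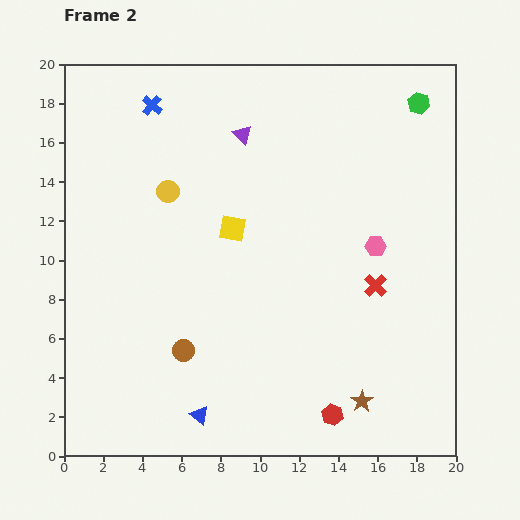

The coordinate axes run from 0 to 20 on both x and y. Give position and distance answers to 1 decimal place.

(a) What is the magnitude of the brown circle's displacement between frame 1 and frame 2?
0.9

The brown circle moved from (5.6, 6.1) to (6.1, 5.4), a distance of √(0.5² + 0.7²) ≈ 0.9.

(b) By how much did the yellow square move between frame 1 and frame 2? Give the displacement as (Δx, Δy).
(-7.0, -2.4)

The yellow square was at (15.6, 14.0) in frame 1 and (8.6, 11.6) in frame 2.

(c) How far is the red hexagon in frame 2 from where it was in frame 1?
4.2

The red hexagon moved from (16.0, 5.6) to (13.7, 2.1), a distance of √(2.3² + 3.5²) ≈ 4.2.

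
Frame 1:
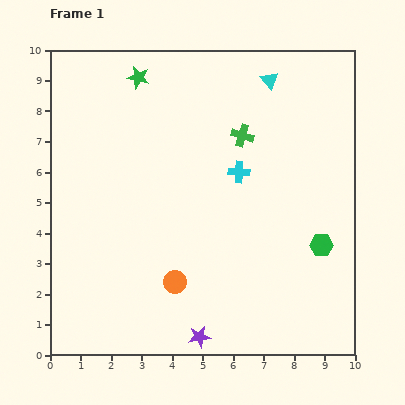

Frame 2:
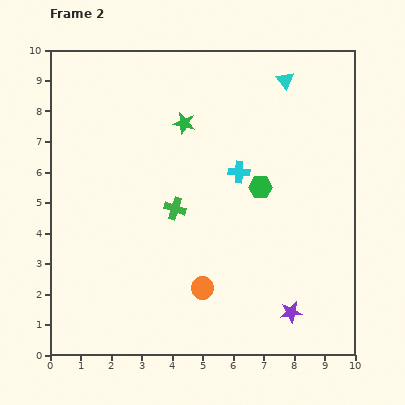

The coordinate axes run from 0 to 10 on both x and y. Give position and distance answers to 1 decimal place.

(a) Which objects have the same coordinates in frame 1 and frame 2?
the cyan cross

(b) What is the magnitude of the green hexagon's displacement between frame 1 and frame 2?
2.8

The green hexagon moved from (8.9, 3.6) to (6.9, 5.5), a distance of √(2.0² + 1.9²) ≈ 2.8.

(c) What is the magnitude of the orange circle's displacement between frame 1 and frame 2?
0.9

The orange circle moved from (4.1, 2.4) to (5.0, 2.2), a distance of √(0.9² + 0.2²) ≈ 0.9.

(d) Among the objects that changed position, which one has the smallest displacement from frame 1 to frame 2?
the cyan triangle

(moved 0.5)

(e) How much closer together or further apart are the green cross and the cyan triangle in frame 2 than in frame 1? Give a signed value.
+3.5

Distance in frame 1: 2.0. Distance in frame 2: 5.5.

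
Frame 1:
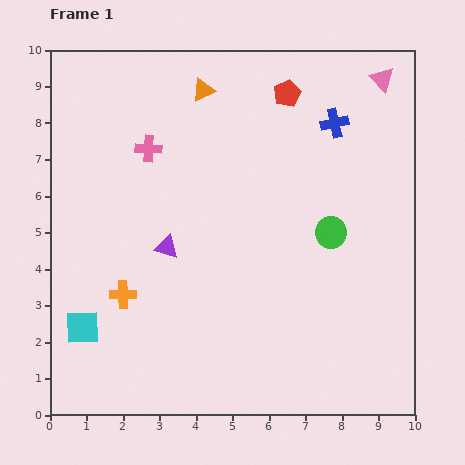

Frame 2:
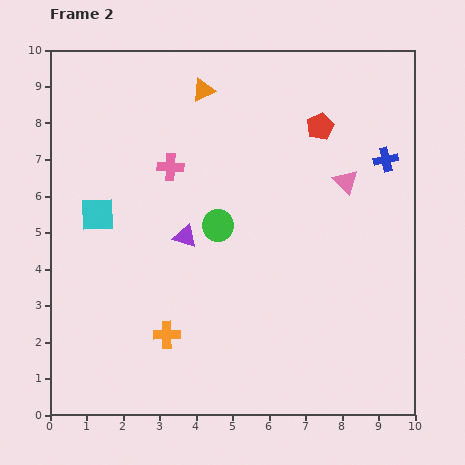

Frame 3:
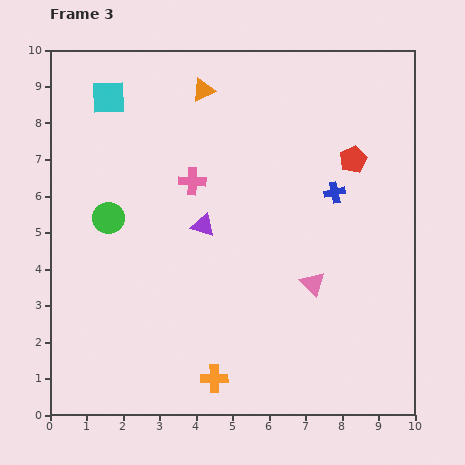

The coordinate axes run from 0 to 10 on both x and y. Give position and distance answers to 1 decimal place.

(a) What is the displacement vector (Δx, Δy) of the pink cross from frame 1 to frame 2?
(0.6, -0.5)

The pink cross was at (2.7, 7.3) in frame 1 and (3.3, 6.8) in frame 2.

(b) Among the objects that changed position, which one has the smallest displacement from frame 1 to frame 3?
the purple triangle

(moved 1.2)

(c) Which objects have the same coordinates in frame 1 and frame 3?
the orange triangle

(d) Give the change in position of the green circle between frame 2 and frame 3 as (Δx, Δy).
(-3.0, 0.2)

The green circle was at (4.6, 5.2) in frame 2 and (1.6, 5.4) in frame 3.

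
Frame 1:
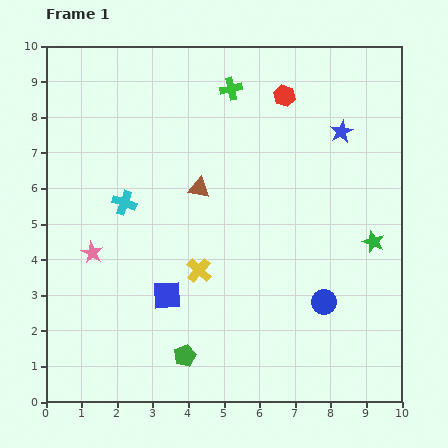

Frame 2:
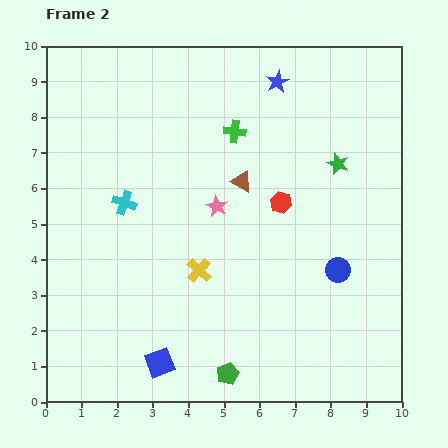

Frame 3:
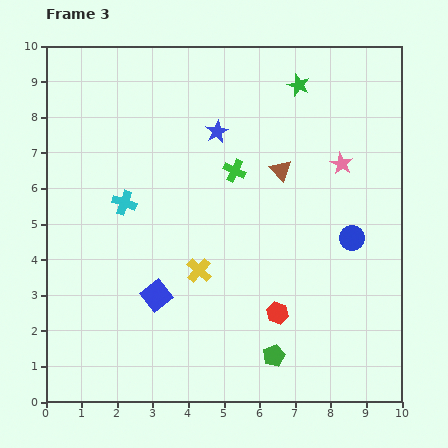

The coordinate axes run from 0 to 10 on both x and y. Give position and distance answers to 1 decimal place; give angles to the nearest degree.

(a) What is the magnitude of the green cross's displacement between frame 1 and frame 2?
1.2

The green cross moved from (5.2, 8.8) to (5.3, 7.6), a distance of √(0.1² + 1.2²) ≈ 1.2.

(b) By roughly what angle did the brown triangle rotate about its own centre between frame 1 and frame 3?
36° clockwise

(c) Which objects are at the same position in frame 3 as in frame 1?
the cyan cross, the yellow cross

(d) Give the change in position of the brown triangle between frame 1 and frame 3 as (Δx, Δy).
(2.3, 0.5)

The brown triangle was at (4.3, 6.0) in frame 1 and (6.6, 6.5) in frame 3.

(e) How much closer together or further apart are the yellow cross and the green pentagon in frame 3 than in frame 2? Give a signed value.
+0.2

Distance in frame 2: 3.0. Distance in frame 3: 3.2.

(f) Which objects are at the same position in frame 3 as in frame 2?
the cyan cross, the yellow cross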